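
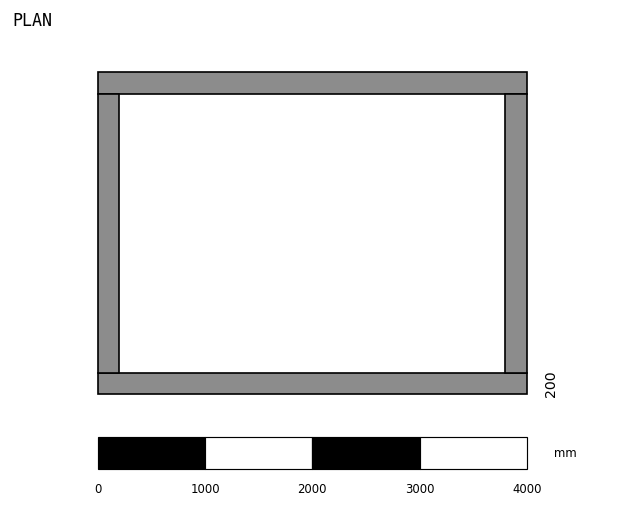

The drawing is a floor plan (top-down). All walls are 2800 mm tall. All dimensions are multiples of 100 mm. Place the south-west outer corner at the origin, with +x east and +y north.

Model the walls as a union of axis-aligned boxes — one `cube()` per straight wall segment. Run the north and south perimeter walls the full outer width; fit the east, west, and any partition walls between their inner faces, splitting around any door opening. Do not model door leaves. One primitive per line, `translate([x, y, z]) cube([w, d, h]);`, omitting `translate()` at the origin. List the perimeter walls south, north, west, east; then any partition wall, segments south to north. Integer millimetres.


cube([4000, 200, 2800]);
translate([0, 2800, 0]) cube([4000, 200, 2800]);
translate([0, 200, 0]) cube([200, 2600, 2800]);
translate([3800, 200, 0]) cube([200, 2600, 2800]);


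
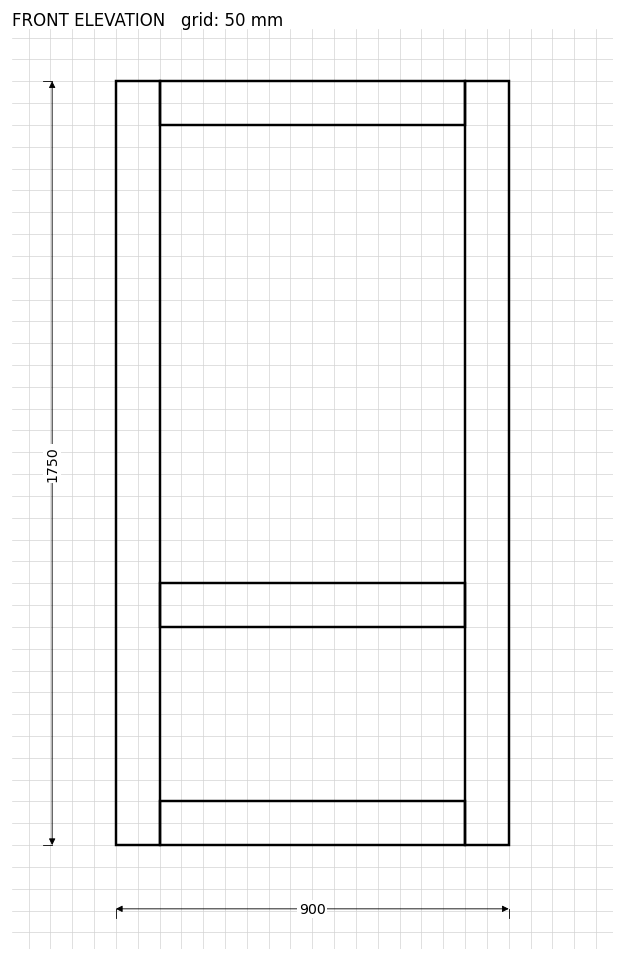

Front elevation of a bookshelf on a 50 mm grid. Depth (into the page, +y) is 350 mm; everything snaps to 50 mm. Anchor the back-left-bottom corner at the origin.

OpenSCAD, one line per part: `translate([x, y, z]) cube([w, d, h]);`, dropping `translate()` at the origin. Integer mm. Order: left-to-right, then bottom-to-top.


cube([100, 350, 1750]);
translate([100, 0, 0]) cube([700, 350, 100]);
translate([100, 0, 500]) cube([700, 350, 100]);
translate([100, 0, 1650]) cube([700, 350, 100]);
translate([800, 0, 0]) cube([100, 350, 1750]);


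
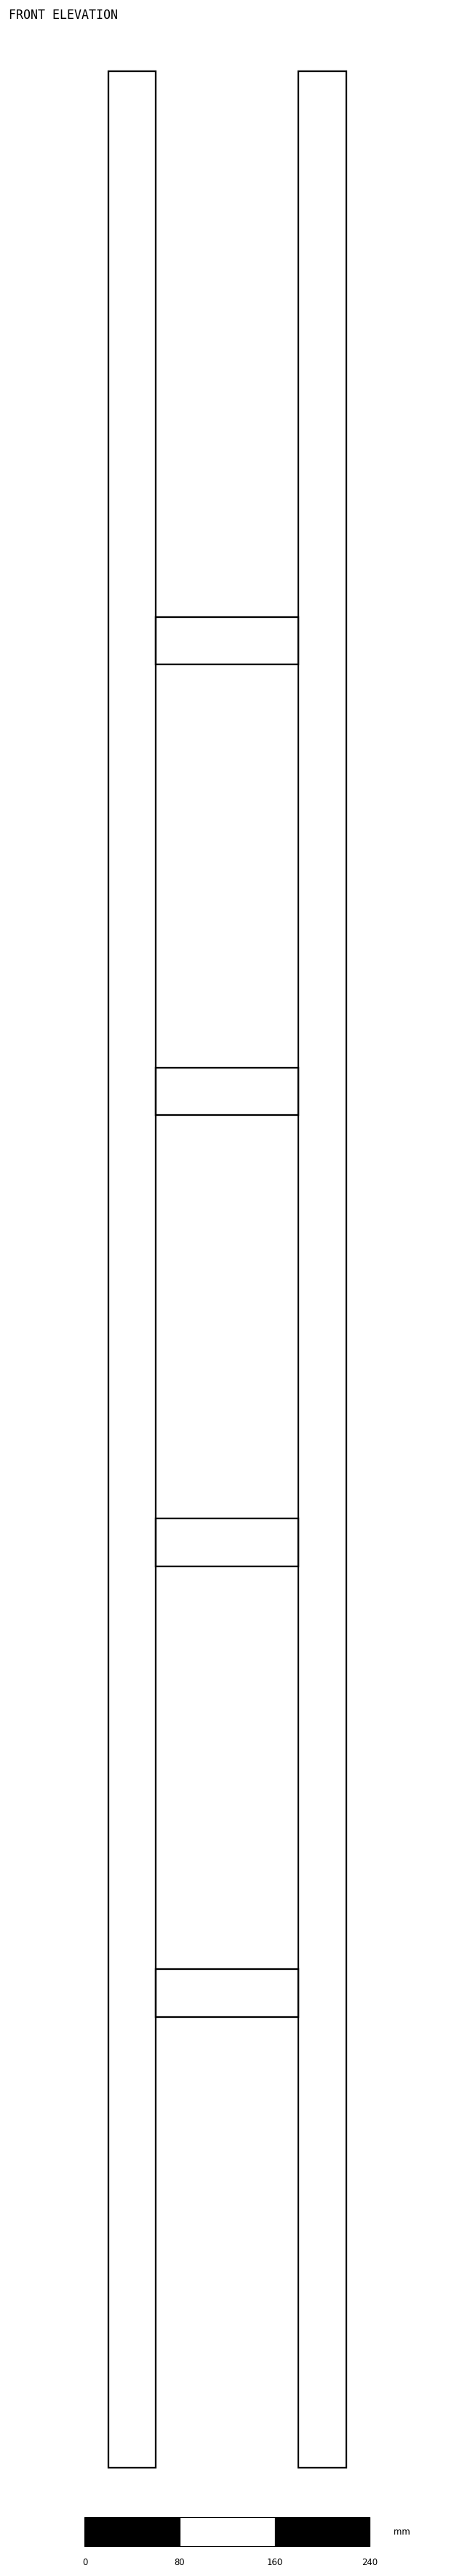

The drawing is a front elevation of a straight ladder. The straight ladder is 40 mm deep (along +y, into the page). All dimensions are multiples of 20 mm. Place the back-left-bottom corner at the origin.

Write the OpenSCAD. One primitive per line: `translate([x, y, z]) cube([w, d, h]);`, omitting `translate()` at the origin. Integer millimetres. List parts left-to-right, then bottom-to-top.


cube([40, 40, 2020]);
translate([40, 0, 380]) cube([120, 40, 40]);
translate([40, 0, 760]) cube([120, 40, 40]);
translate([40, 0, 1140]) cube([120, 40, 40]);
translate([40, 0, 1520]) cube([120, 40, 40]);
translate([160, 0, 0]) cube([40, 40, 2020]);


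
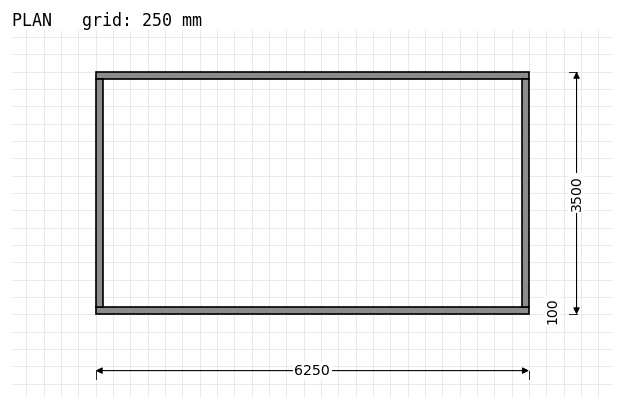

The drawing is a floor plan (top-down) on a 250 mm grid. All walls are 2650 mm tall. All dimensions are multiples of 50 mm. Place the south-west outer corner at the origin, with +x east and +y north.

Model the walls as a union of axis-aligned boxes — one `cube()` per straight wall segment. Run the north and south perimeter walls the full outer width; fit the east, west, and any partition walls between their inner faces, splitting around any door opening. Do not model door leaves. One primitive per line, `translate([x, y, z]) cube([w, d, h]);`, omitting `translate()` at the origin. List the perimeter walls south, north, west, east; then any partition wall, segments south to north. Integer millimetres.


cube([6250, 100, 2650]);
translate([0, 3400, 0]) cube([6250, 100, 2650]);
translate([0, 100, 0]) cube([100, 3300, 2650]);
translate([6150, 100, 0]) cube([100, 3300, 2650]);


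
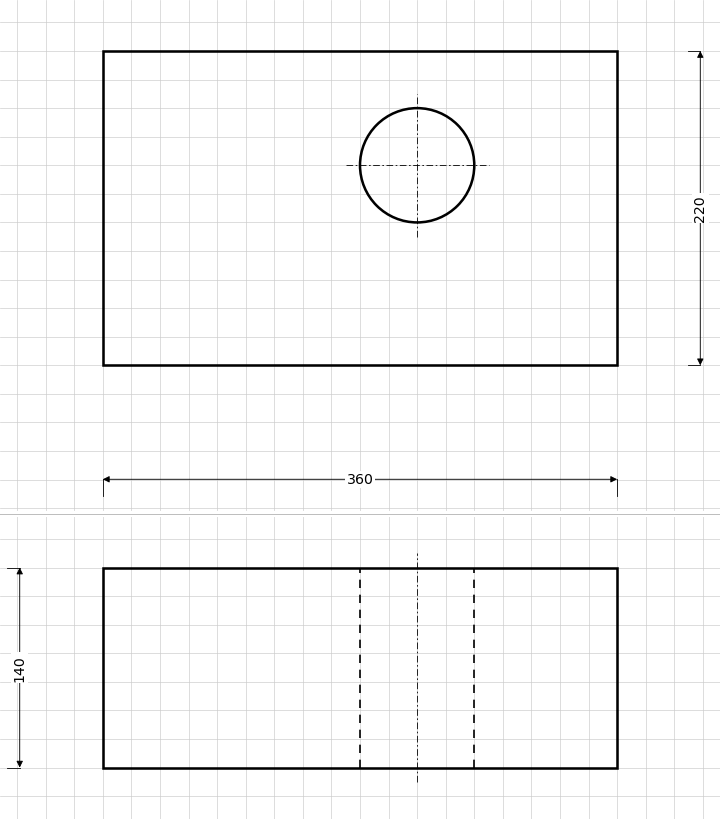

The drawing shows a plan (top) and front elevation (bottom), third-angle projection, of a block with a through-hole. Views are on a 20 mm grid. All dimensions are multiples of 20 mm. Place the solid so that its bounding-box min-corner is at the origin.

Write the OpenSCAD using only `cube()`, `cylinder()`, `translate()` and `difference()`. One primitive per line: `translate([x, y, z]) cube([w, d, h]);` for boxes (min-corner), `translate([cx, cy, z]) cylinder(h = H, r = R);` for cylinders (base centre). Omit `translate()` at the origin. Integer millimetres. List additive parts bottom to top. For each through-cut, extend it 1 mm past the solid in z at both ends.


difference() {
  cube([360, 220, 140]);
  translate([220, 140, -1]) cylinder(h = 142, r = 40);
}


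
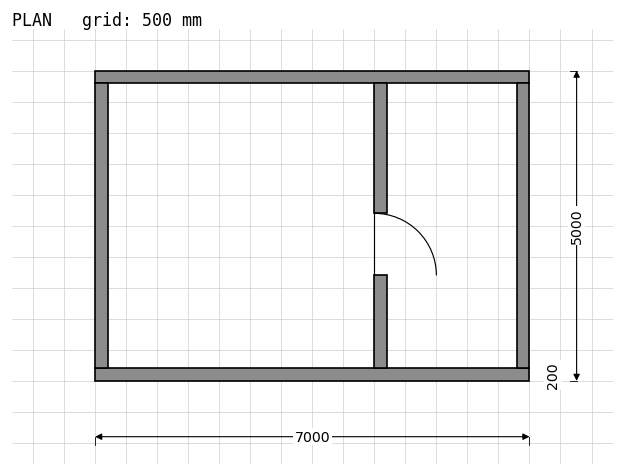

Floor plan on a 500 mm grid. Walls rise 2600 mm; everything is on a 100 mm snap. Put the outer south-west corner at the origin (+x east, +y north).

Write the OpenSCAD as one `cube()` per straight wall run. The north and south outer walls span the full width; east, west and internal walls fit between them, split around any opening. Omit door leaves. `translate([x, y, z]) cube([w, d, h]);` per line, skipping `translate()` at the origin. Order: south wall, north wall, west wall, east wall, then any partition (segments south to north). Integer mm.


cube([7000, 200, 2600]);
translate([0, 4800, 0]) cube([7000, 200, 2600]);
translate([0, 200, 0]) cube([200, 4600, 2600]);
translate([6800, 200, 0]) cube([200, 4600, 2600]);
translate([4500, 200, 0]) cube([200, 1500, 2600]);
translate([4500, 2700, 0]) cube([200, 2100, 2600]);


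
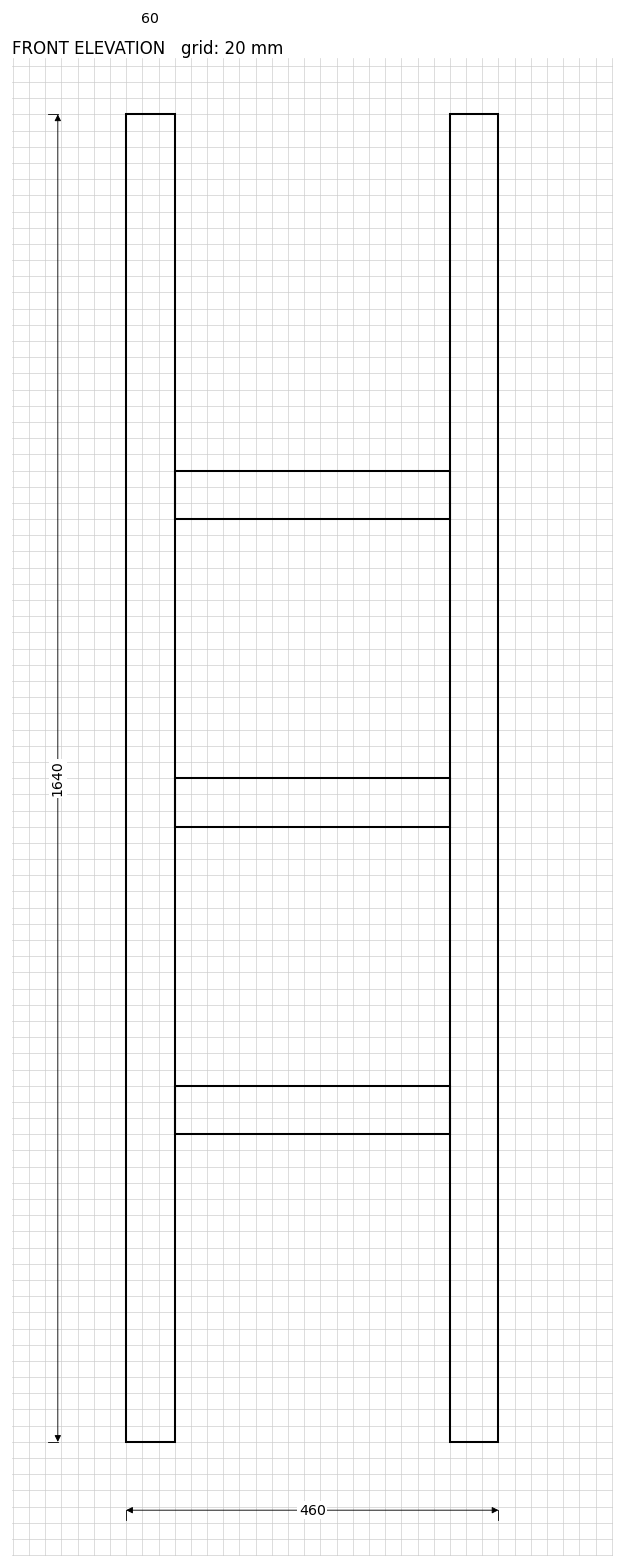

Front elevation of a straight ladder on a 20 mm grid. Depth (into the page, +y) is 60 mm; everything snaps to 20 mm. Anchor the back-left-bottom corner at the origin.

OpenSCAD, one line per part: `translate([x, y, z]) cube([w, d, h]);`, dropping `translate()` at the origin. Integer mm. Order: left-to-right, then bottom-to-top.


cube([60, 60, 1640]);
translate([60, 0, 380]) cube([340, 60, 60]);
translate([60, 0, 760]) cube([340, 60, 60]);
translate([60, 0, 1140]) cube([340, 60, 60]);
translate([400, 0, 0]) cube([60, 60, 1640]);


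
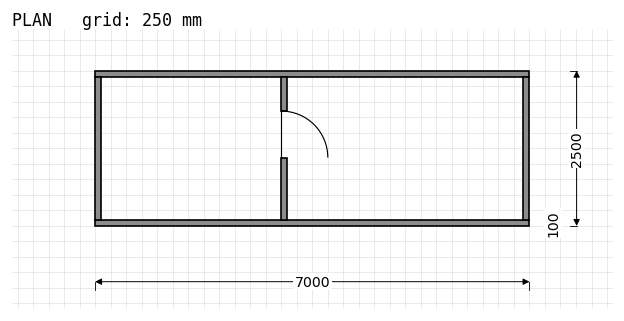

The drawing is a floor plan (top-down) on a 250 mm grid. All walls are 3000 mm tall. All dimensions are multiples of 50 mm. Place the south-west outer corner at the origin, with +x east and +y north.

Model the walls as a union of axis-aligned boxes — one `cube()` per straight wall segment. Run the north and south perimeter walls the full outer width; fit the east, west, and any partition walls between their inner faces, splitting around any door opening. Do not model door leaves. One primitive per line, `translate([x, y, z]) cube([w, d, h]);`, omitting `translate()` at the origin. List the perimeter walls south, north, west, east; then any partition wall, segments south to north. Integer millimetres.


cube([7000, 100, 3000]);
translate([0, 2400, 0]) cube([7000, 100, 3000]);
translate([0, 100, 0]) cube([100, 2300, 3000]);
translate([6900, 100, 0]) cube([100, 2300, 3000]);
translate([3000, 100, 0]) cube([100, 1000, 3000]);
translate([3000, 1850, 0]) cube([100, 550, 3000]);


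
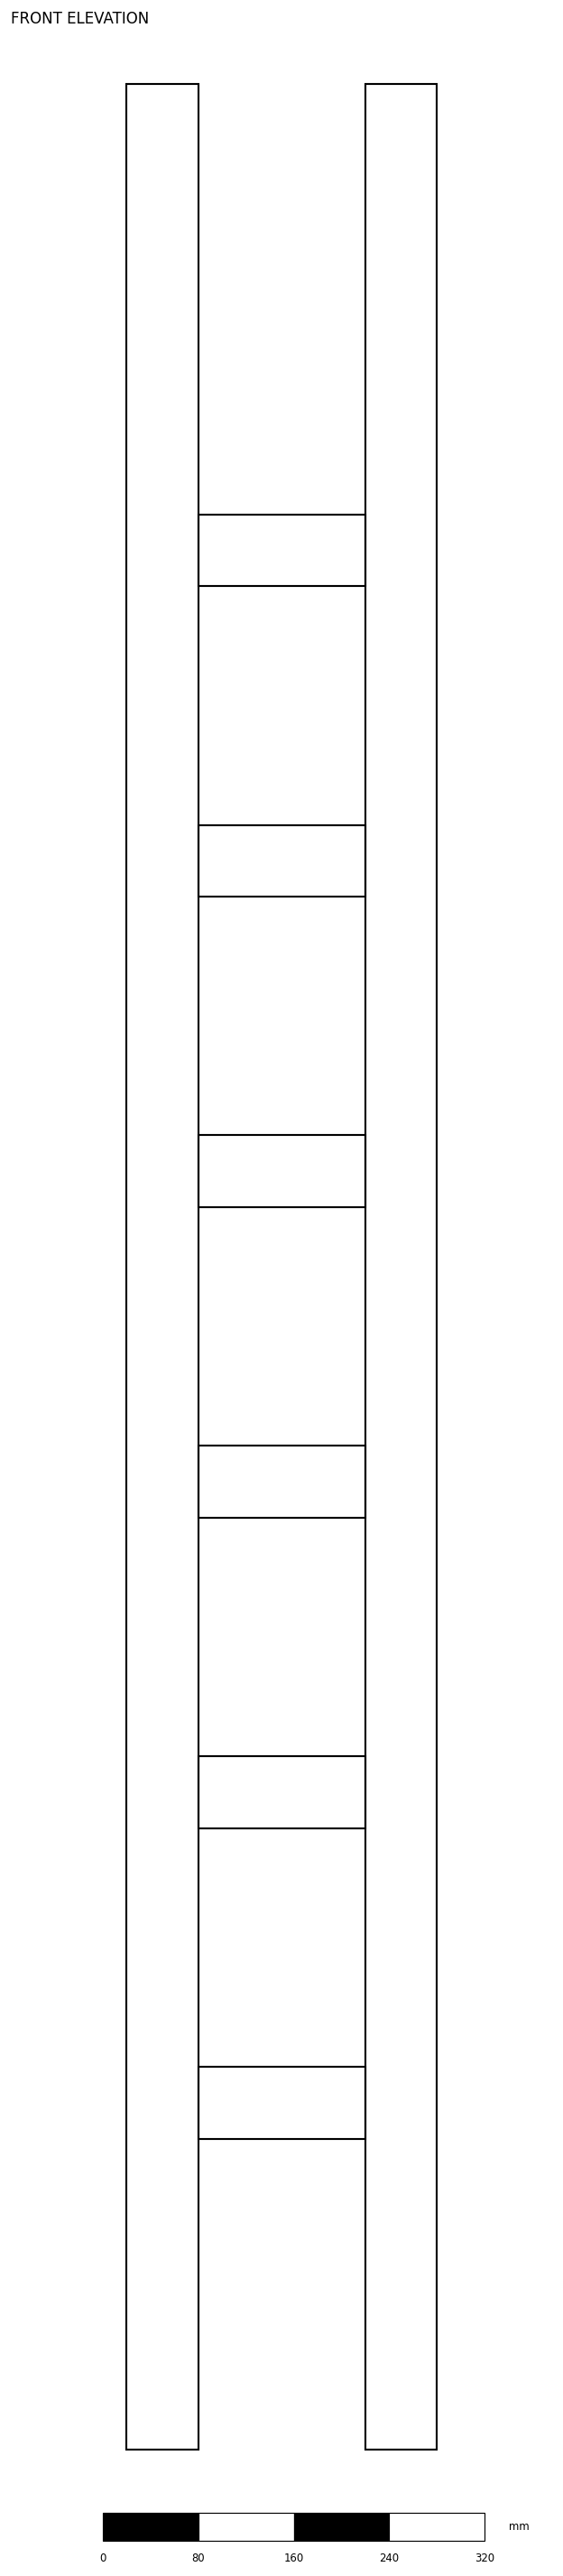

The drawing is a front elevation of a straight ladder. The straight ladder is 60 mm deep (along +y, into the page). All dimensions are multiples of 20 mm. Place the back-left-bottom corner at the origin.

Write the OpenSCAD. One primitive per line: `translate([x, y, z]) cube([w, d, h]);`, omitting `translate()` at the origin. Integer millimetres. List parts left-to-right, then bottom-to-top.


cube([60, 60, 1980]);
translate([60, 0, 260]) cube([140, 60, 60]);
translate([60, 0, 520]) cube([140, 60, 60]);
translate([60, 0, 780]) cube([140, 60, 60]);
translate([60, 0, 1040]) cube([140, 60, 60]);
translate([60, 0, 1300]) cube([140, 60, 60]);
translate([60, 0, 1560]) cube([140, 60, 60]);
translate([200, 0, 0]) cube([60, 60, 1980]);


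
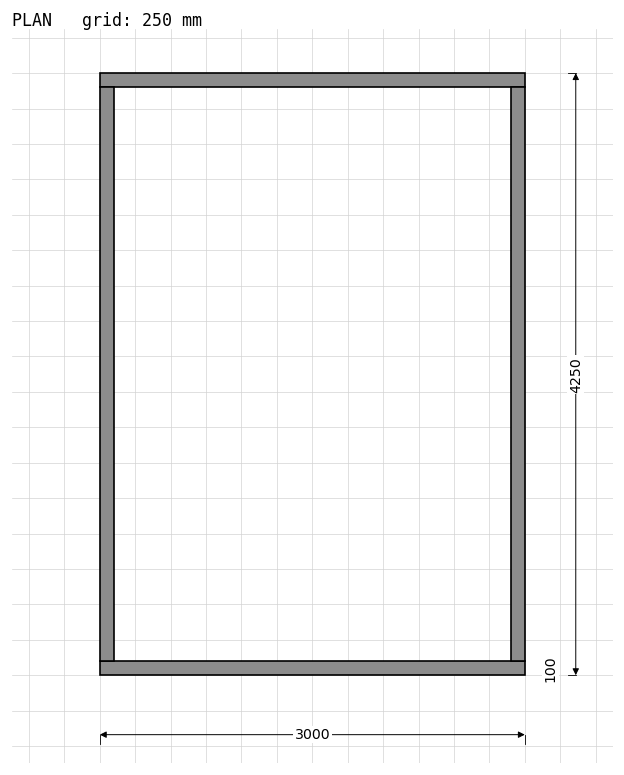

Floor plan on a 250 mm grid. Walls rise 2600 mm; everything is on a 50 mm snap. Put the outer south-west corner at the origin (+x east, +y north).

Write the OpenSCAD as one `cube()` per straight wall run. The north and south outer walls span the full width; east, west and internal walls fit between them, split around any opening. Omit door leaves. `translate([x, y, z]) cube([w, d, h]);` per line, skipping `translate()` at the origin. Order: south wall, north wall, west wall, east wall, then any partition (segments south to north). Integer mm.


cube([3000, 100, 2600]);
translate([0, 4150, 0]) cube([3000, 100, 2600]);
translate([0, 100, 0]) cube([100, 4050, 2600]);
translate([2900, 100, 0]) cube([100, 4050, 2600]);


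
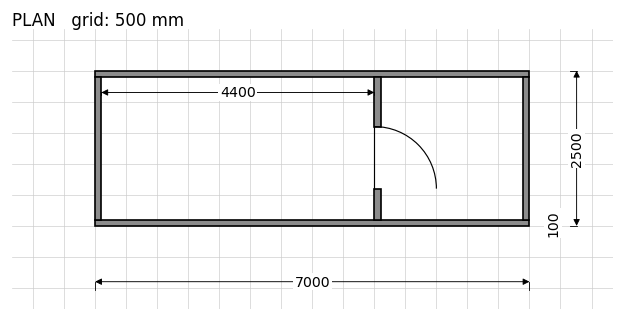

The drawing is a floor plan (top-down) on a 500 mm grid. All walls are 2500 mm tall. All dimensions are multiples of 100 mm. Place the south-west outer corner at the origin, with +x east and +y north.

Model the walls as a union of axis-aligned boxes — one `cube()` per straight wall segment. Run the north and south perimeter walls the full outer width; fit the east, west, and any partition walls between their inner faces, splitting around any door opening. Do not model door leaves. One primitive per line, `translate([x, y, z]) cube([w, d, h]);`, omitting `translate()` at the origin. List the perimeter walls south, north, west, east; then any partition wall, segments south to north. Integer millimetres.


cube([7000, 100, 2500]);
translate([0, 2400, 0]) cube([7000, 100, 2500]);
translate([0, 100, 0]) cube([100, 2300, 2500]);
translate([6900, 100, 0]) cube([100, 2300, 2500]);
translate([4500, 100, 0]) cube([100, 500, 2500]);
translate([4500, 1600, 0]) cube([100, 800, 2500]);


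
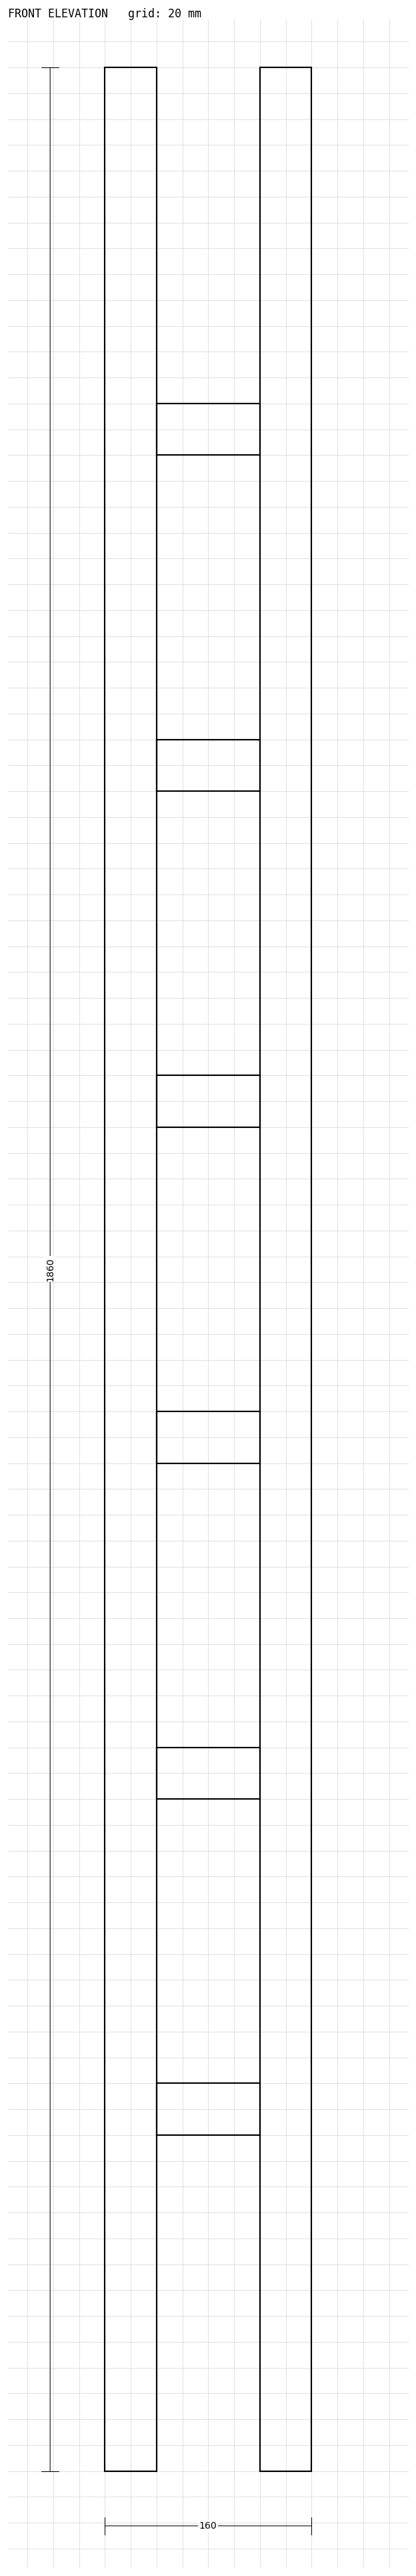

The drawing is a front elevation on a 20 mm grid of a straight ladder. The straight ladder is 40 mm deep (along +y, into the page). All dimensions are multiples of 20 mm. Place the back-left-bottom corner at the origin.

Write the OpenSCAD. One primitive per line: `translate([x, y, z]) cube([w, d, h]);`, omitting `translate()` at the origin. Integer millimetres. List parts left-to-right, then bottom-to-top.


cube([40, 40, 1860]);
translate([40, 0, 260]) cube([80, 40, 40]);
translate([40, 0, 520]) cube([80, 40, 40]);
translate([40, 0, 780]) cube([80, 40, 40]);
translate([40, 0, 1040]) cube([80, 40, 40]);
translate([40, 0, 1300]) cube([80, 40, 40]);
translate([40, 0, 1560]) cube([80, 40, 40]);
translate([120, 0, 0]) cube([40, 40, 1860]);


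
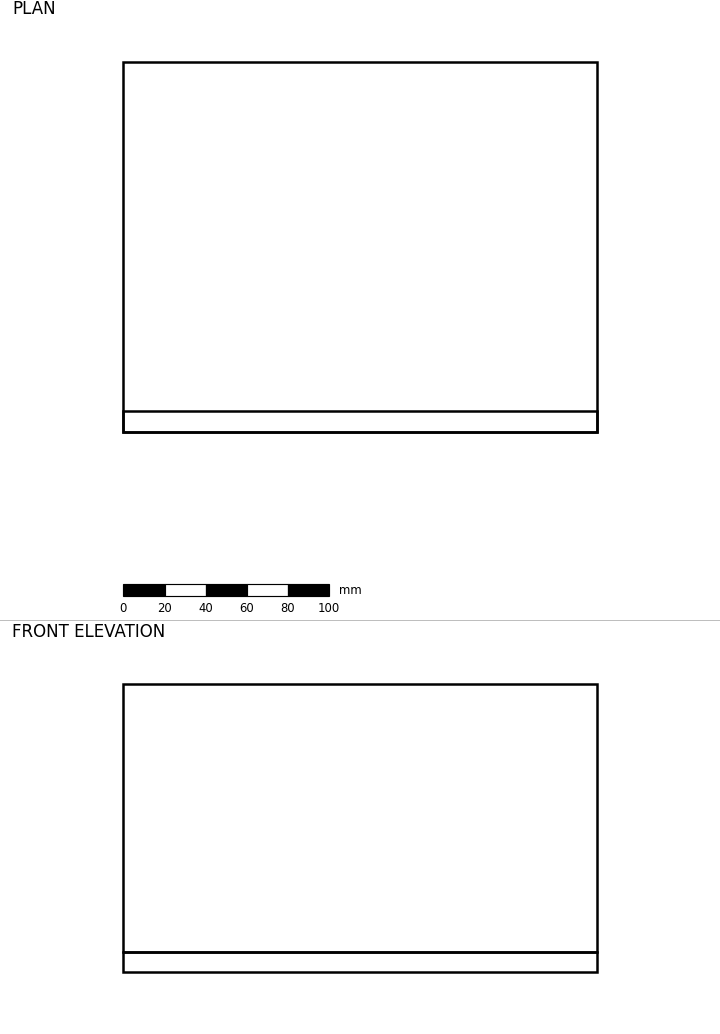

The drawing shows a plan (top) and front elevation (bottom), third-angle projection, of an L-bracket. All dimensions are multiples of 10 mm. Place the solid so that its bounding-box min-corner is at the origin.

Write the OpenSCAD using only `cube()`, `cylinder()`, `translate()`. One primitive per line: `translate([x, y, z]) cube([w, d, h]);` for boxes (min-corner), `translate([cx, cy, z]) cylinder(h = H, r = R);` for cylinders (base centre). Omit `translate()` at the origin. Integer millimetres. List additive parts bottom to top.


cube([230, 180, 10]);
translate([0, 0, 10]) cube([230, 10, 130]);


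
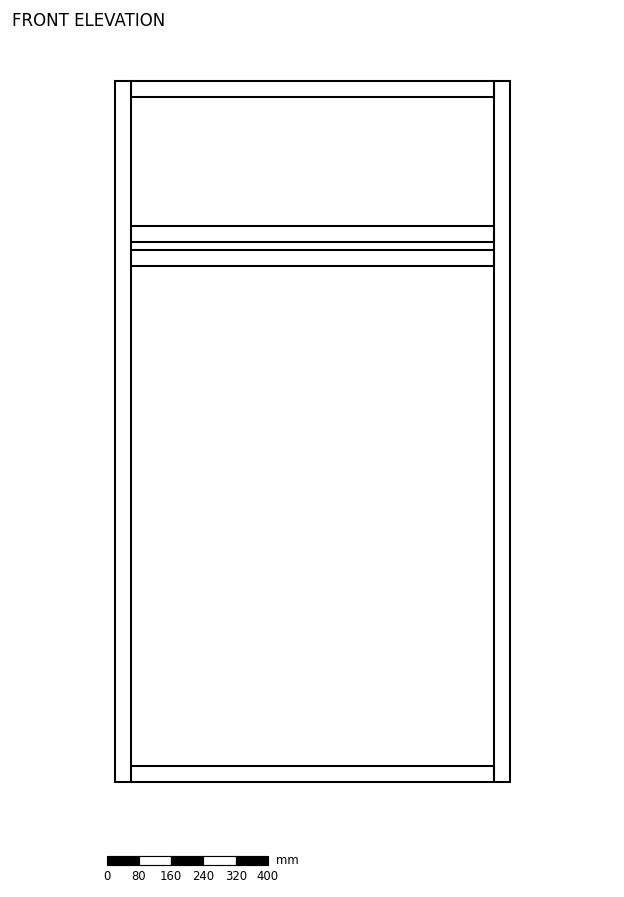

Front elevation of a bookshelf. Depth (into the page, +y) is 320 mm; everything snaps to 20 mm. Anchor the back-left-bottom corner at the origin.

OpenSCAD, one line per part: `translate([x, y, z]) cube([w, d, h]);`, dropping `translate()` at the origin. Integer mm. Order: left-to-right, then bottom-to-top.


cube([40, 320, 1740]);
translate([40, 0, 0]) cube([900, 320, 40]);
translate([40, 0, 1280]) cube([900, 320, 40]);
translate([40, 0, 1340]) cube([900, 320, 40]);
translate([40, 0, 1700]) cube([900, 320, 40]);
translate([940, 0, 0]) cube([40, 320, 1740]);


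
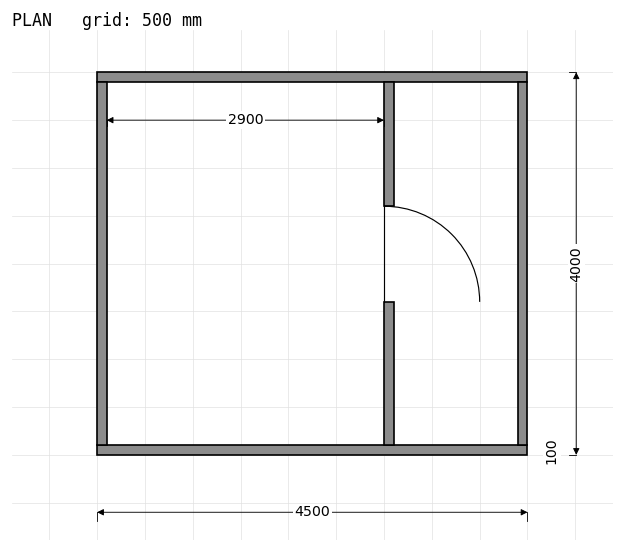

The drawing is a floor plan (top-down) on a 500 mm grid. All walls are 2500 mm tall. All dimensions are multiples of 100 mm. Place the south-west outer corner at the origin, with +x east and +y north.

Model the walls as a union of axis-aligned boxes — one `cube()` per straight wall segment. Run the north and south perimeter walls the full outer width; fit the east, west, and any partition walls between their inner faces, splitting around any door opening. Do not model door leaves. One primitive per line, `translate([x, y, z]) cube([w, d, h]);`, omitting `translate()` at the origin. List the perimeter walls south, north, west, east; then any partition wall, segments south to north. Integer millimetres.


cube([4500, 100, 2500]);
translate([0, 3900, 0]) cube([4500, 100, 2500]);
translate([0, 100, 0]) cube([100, 3800, 2500]);
translate([4400, 100, 0]) cube([100, 3800, 2500]);
translate([3000, 100, 0]) cube([100, 1500, 2500]);
translate([3000, 2600, 0]) cube([100, 1300, 2500]);


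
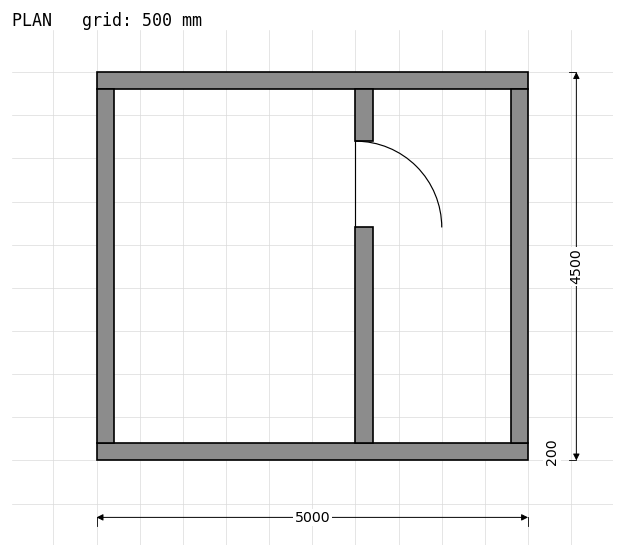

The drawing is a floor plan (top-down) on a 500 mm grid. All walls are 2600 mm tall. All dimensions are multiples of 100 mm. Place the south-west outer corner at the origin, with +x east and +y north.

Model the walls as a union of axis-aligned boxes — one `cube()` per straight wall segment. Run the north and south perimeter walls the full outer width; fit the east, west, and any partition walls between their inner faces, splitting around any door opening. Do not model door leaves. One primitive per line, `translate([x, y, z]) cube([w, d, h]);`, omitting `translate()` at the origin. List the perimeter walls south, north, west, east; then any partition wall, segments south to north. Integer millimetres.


cube([5000, 200, 2600]);
translate([0, 4300, 0]) cube([5000, 200, 2600]);
translate([0, 200, 0]) cube([200, 4100, 2600]);
translate([4800, 200, 0]) cube([200, 4100, 2600]);
translate([3000, 200, 0]) cube([200, 2500, 2600]);
translate([3000, 3700, 0]) cube([200, 600, 2600]);


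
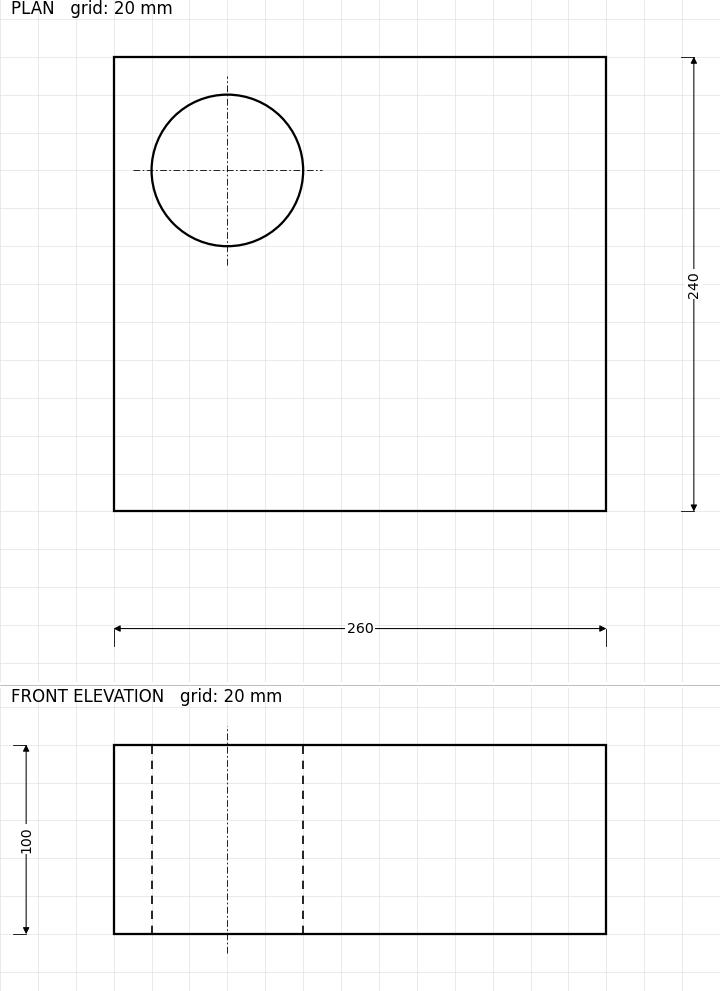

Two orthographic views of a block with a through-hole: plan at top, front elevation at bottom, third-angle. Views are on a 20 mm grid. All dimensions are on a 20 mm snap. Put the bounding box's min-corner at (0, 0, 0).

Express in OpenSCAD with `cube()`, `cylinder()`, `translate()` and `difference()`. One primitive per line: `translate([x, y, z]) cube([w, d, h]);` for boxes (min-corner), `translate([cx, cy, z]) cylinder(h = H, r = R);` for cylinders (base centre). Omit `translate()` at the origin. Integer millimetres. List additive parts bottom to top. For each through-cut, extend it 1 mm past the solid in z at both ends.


difference() {
  cube([260, 240, 100]);
  translate([60, 180, -1]) cylinder(h = 102, r = 40);
}


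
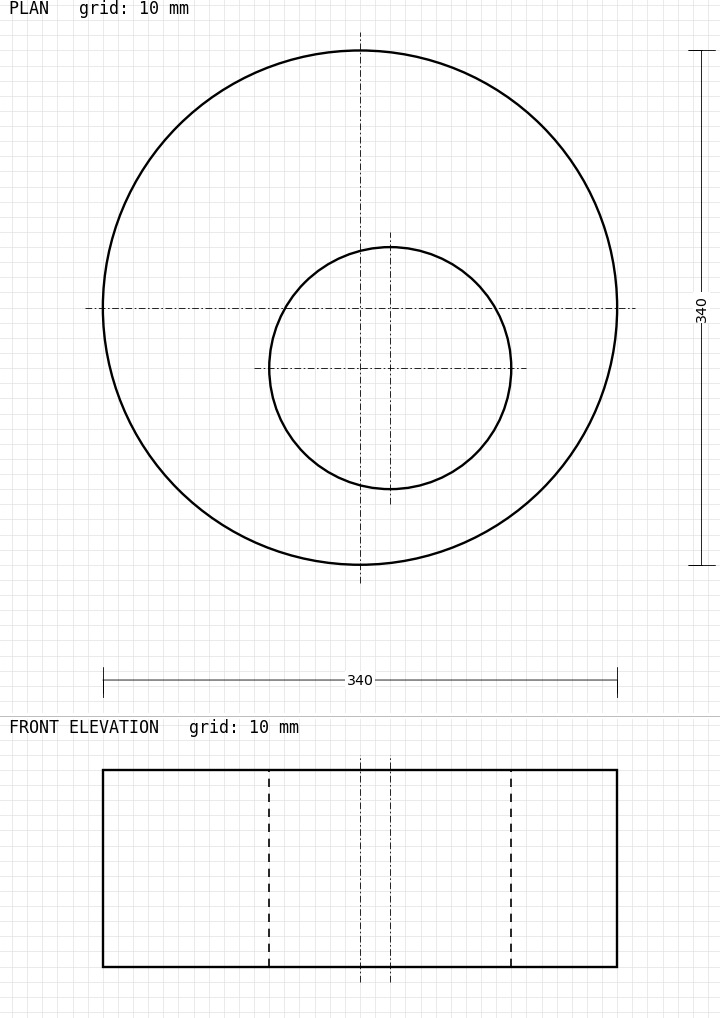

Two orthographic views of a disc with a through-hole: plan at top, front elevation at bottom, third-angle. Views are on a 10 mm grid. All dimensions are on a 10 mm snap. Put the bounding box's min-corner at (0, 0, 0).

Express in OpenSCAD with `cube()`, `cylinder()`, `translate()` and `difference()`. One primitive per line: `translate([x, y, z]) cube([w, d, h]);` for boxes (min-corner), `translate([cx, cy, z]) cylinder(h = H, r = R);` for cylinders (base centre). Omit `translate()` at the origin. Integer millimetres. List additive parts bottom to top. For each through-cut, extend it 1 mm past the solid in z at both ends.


difference() {
  translate([170, 170, 0]) cylinder(h = 130, r = 170);
  translate([190, 130, -1]) cylinder(h = 132, r = 80);
}


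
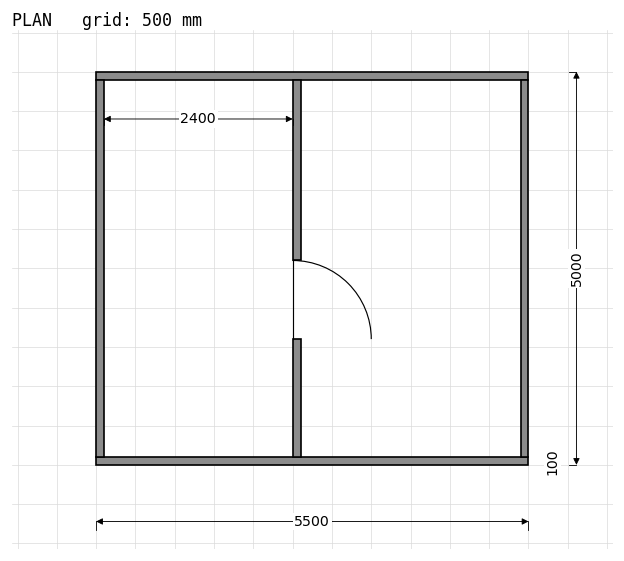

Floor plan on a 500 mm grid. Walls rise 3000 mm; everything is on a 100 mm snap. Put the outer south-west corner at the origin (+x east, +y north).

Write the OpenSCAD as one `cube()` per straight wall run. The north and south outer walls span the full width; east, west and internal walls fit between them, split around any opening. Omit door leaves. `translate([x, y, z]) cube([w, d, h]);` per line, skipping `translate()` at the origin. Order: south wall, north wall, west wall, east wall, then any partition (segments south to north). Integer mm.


cube([5500, 100, 3000]);
translate([0, 4900, 0]) cube([5500, 100, 3000]);
translate([0, 100, 0]) cube([100, 4800, 3000]);
translate([5400, 100, 0]) cube([100, 4800, 3000]);
translate([2500, 100, 0]) cube([100, 1500, 3000]);
translate([2500, 2600, 0]) cube([100, 2300, 3000]);


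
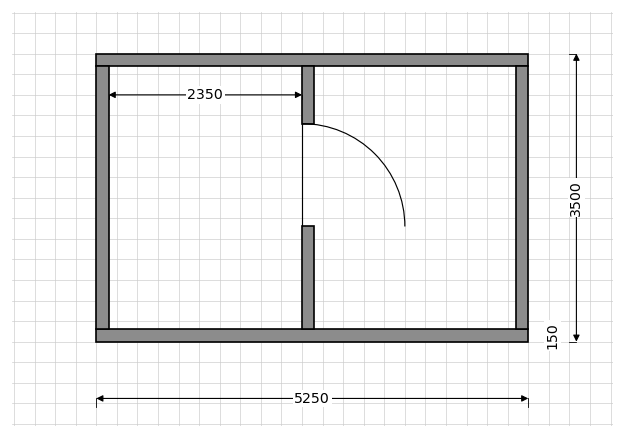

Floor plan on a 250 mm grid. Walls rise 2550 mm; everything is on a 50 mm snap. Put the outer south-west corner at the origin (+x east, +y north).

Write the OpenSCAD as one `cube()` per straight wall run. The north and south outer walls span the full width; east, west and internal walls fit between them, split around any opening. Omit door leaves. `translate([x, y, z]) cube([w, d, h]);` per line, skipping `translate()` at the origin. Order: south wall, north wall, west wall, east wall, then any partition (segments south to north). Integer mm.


cube([5250, 150, 2550]);
translate([0, 3350, 0]) cube([5250, 150, 2550]);
translate([0, 150, 0]) cube([150, 3200, 2550]);
translate([5100, 150, 0]) cube([150, 3200, 2550]);
translate([2500, 150, 0]) cube([150, 1250, 2550]);
translate([2500, 2650, 0]) cube([150, 700, 2550]);


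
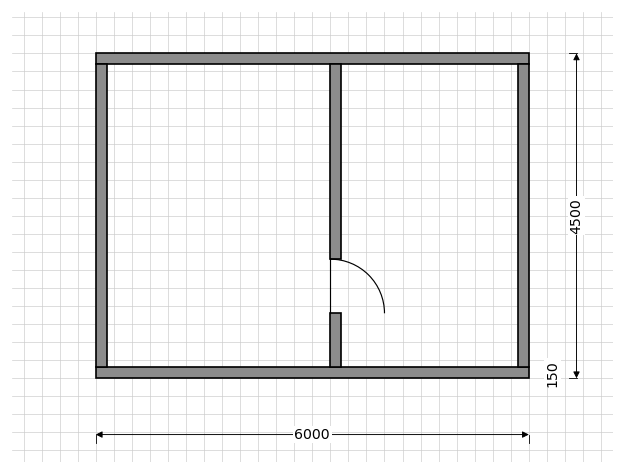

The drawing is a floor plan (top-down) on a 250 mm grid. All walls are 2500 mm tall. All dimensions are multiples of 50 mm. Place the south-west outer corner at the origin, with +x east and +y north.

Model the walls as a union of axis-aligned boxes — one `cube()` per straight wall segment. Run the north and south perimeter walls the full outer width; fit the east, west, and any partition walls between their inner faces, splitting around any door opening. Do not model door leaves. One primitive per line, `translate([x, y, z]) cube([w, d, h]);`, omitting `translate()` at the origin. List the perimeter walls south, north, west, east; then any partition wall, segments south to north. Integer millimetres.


cube([6000, 150, 2500]);
translate([0, 4350, 0]) cube([6000, 150, 2500]);
translate([0, 150, 0]) cube([150, 4200, 2500]);
translate([5850, 150, 0]) cube([150, 4200, 2500]);
translate([3250, 150, 0]) cube([150, 750, 2500]);
translate([3250, 1650, 0]) cube([150, 2700, 2500]);


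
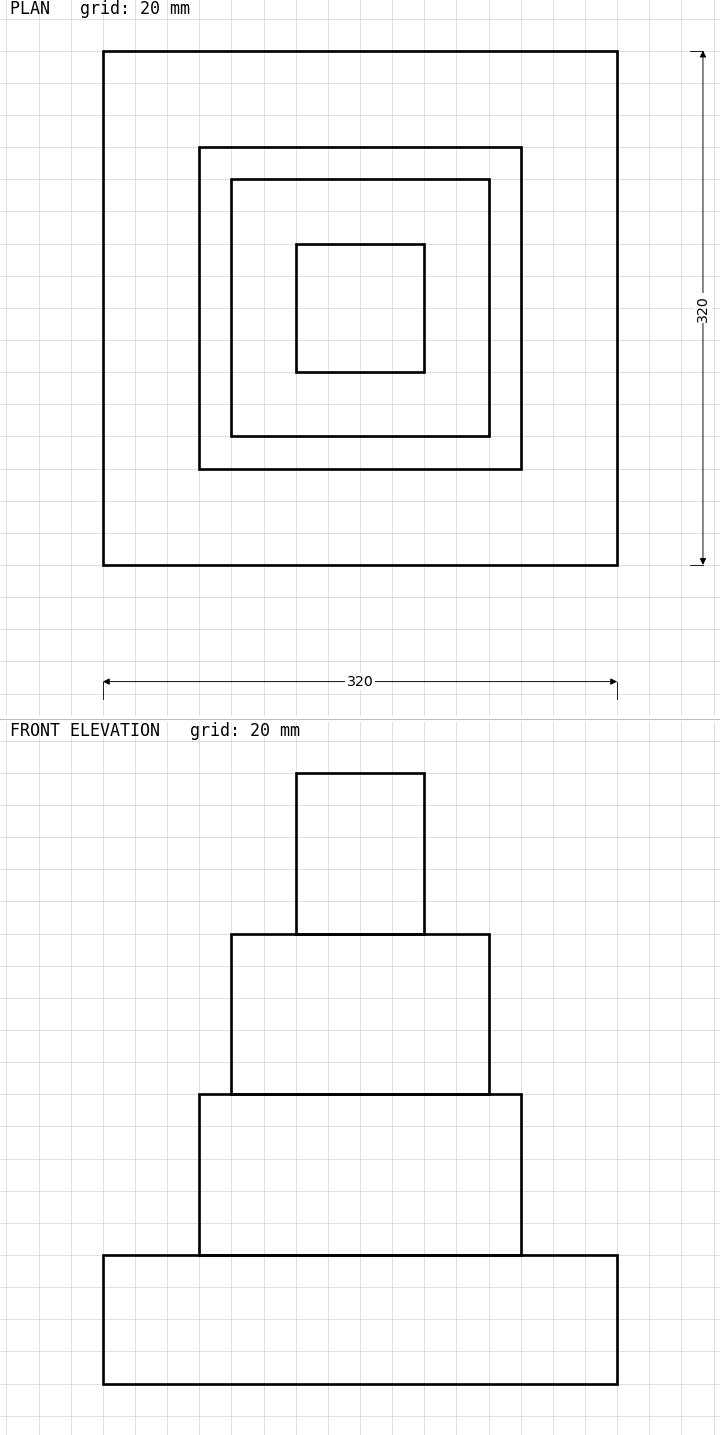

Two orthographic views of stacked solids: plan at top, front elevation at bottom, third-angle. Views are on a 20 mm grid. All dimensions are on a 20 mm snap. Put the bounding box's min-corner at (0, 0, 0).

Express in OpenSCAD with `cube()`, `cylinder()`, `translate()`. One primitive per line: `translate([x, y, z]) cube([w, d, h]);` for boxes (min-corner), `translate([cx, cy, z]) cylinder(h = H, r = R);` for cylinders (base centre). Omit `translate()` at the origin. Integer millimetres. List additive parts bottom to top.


cube([320, 320, 80]);
translate([60, 60, 80]) cube([200, 200, 100]);
translate([80, 80, 180]) cube([160, 160, 100]);
translate([120, 120, 280]) cube([80, 80, 100]);


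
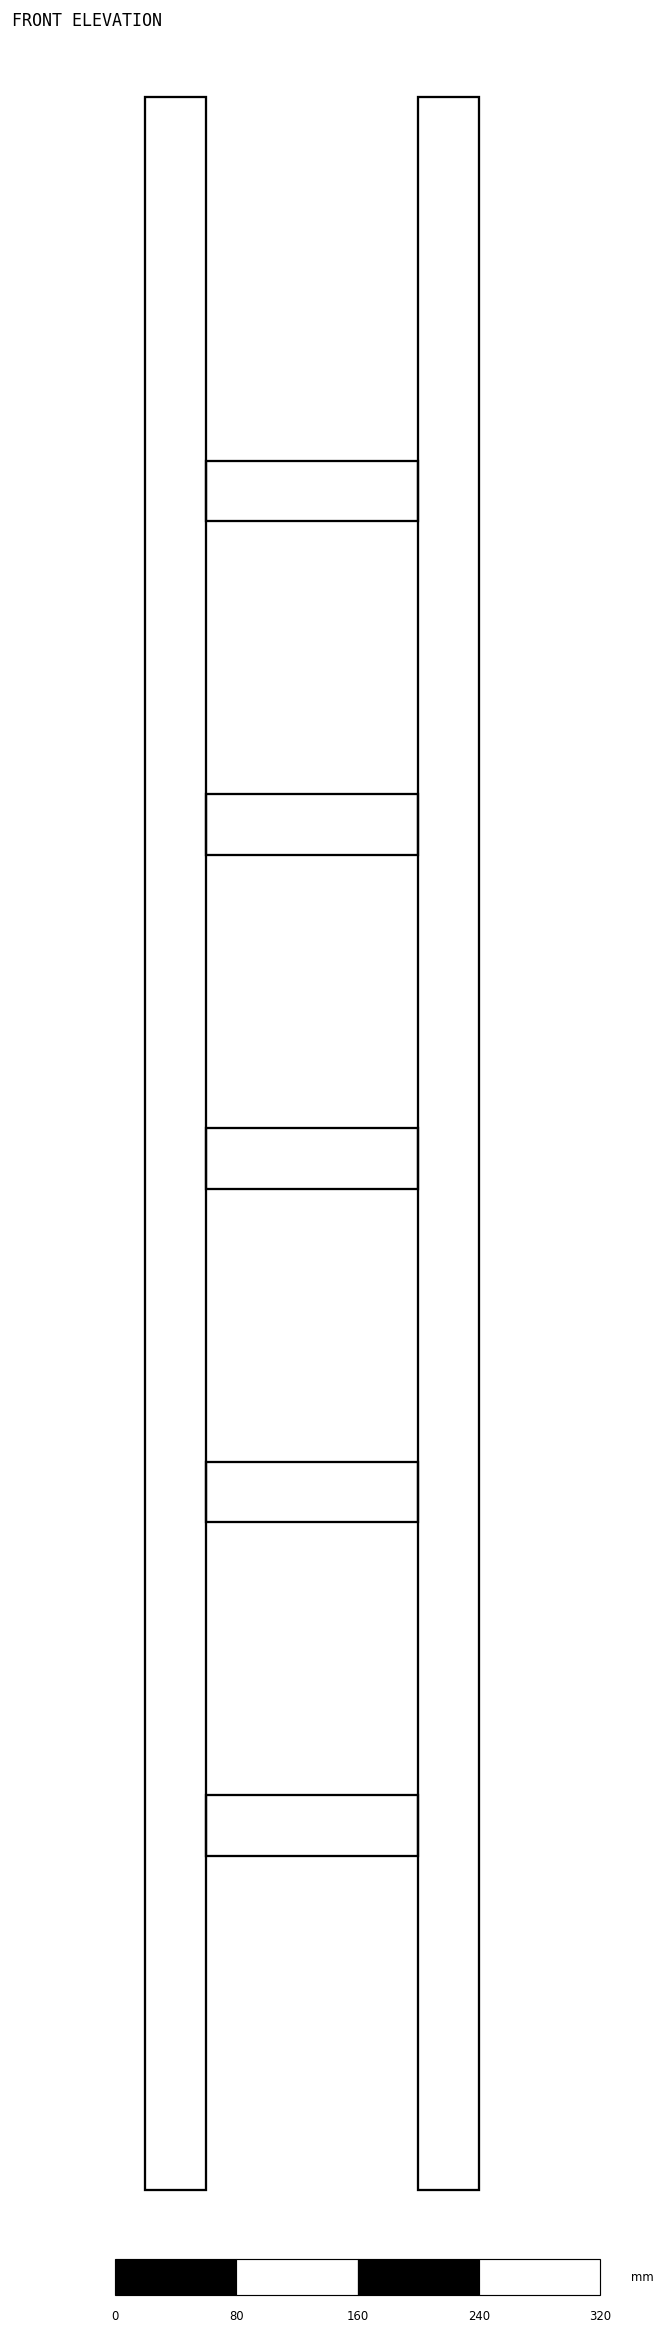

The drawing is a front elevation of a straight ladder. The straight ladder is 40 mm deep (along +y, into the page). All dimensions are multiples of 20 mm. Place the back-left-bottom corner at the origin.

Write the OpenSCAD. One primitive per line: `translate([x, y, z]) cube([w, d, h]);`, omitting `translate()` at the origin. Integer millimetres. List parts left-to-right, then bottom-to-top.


cube([40, 40, 1380]);
translate([40, 0, 220]) cube([140, 40, 40]);
translate([40, 0, 440]) cube([140, 40, 40]);
translate([40, 0, 660]) cube([140, 40, 40]);
translate([40, 0, 880]) cube([140, 40, 40]);
translate([40, 0, 1100]) cube([140, 40, 40]);
translate([180, 0, 0]) cube([40, 40, 1380]);


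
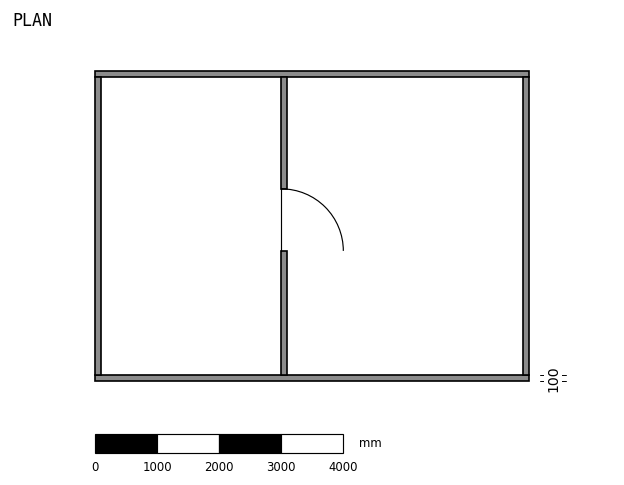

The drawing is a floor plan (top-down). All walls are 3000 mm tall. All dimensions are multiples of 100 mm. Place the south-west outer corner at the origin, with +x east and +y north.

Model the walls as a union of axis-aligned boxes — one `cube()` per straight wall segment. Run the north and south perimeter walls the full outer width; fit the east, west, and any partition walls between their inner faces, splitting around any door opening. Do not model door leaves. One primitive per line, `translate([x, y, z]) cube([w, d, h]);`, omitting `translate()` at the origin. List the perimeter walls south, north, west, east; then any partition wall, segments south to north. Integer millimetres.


cube([7000, 100, 3000]);
translate([0, 4900, 0]) cube([7000, 100, 3000]);
translate([0, 100, 0]) cube([100, 4800, 3000]);
translate([6900, 100, 0]) cube([100, 4800, 3000]);
translate([3000, 100, 0]) cube([100, 2000, 3000]);
translate([3000, 3100, 0]) cube([100, 1800, 3000]);


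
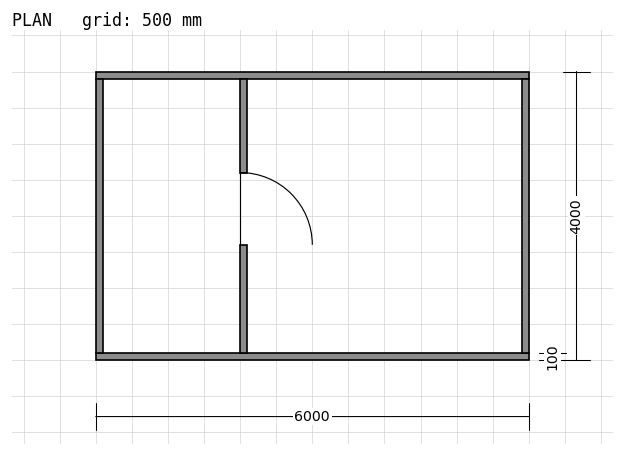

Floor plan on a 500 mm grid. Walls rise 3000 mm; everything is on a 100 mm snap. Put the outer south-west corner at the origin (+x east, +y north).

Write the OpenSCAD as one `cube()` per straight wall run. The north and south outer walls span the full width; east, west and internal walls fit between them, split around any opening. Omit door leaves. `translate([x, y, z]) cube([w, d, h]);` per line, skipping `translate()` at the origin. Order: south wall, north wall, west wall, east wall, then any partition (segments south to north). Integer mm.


cube([6000, 100, 3000]);
translate([0, 3900, 0]) cube([6000, 100, 3000]);
translate([0, 100, 0]) cube([100, 3800, 3000]);
translate([5900, 100, 0]) cube([100, 3800, 3000]);
translate([2000, 100, 0]) cube([100, 1500, 3000]);
translate([2000, 2600, 0]) cube([100, 1300, 3000]);


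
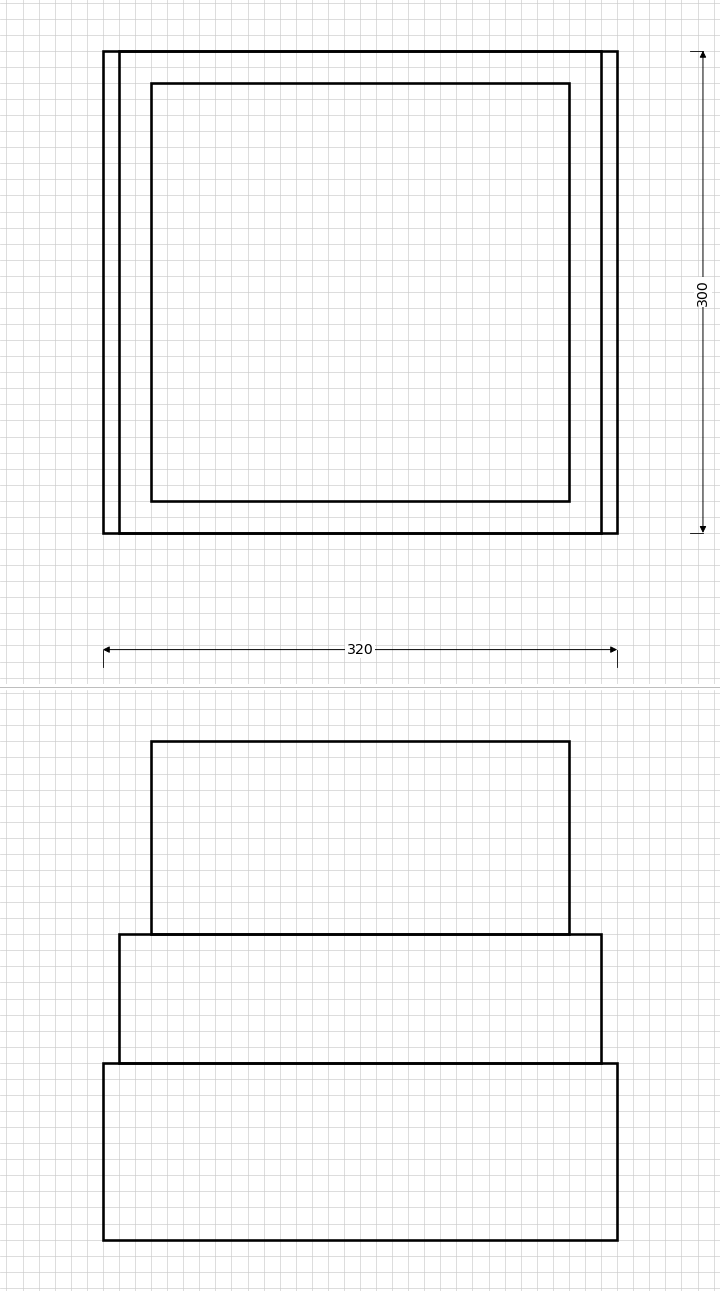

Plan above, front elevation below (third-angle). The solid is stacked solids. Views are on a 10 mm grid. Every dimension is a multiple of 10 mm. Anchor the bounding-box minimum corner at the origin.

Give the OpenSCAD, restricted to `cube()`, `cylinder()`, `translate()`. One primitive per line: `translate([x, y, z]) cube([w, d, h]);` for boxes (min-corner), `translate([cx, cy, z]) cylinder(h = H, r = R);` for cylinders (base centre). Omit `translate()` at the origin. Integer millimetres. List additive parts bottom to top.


cube([320, 300, 110]);
translate([10, 0, 110]) cube([300, 300, 80]);
translate([30, 20, 190]) cube([260, 260, 120]);


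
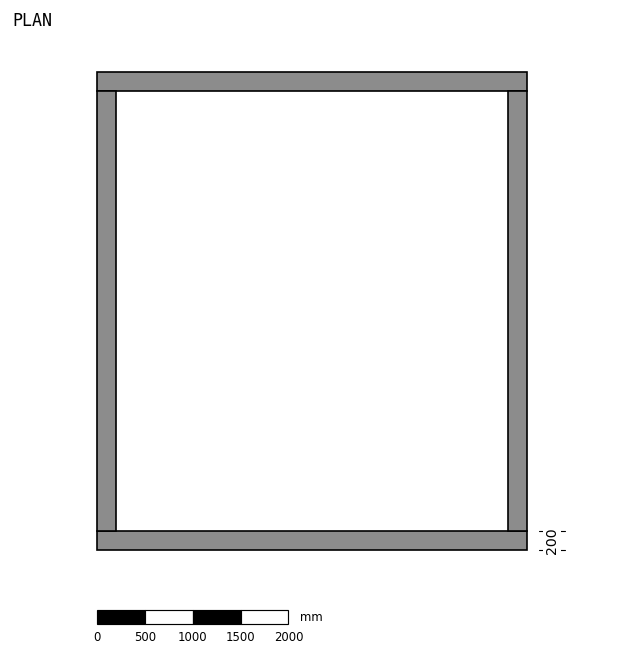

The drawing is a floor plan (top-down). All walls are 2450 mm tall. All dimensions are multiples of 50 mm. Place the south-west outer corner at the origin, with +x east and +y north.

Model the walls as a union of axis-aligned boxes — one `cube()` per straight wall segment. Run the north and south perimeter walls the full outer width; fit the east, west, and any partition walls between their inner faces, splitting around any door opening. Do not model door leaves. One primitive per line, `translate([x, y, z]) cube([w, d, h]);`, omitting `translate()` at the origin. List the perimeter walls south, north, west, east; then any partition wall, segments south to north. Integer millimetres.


cube([4500, 200, 2450]);
translate([0, 4800, 0]) cube([4500, 200, 2450]);
translate([0, 200, 0]) cube([200, 4600, 2450]);
translate([4300, 200, 0]) cube([200, 4600, 2450]);


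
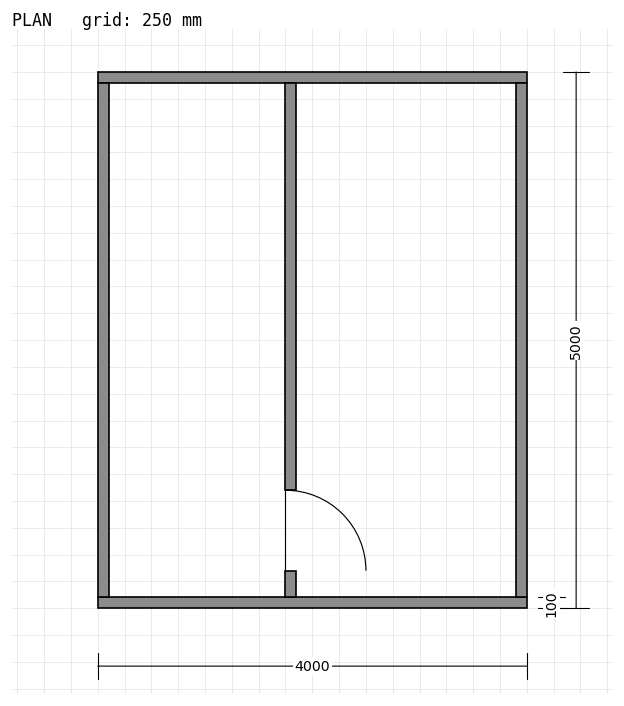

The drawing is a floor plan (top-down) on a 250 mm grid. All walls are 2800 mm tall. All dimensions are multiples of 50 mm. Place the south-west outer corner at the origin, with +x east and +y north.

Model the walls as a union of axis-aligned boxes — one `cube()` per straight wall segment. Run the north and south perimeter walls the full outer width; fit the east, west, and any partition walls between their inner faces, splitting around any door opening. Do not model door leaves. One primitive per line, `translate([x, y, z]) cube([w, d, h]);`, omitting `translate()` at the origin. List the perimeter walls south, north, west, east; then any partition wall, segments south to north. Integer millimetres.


cube([4000, 100, 2800]);
translate([0, 4900, 0]) cube([4000, 100, 2800]);
translate([0, 100, 0]) cube([100, 4800, 2800]);
translate([3900, 100, 0]) cube([100, 4800, 2800]);
translate([1750, 100, 0]) cube([100, 250, 2800]);
translate([1750, 1100, 0]) cube([100, 3800, 2800]);


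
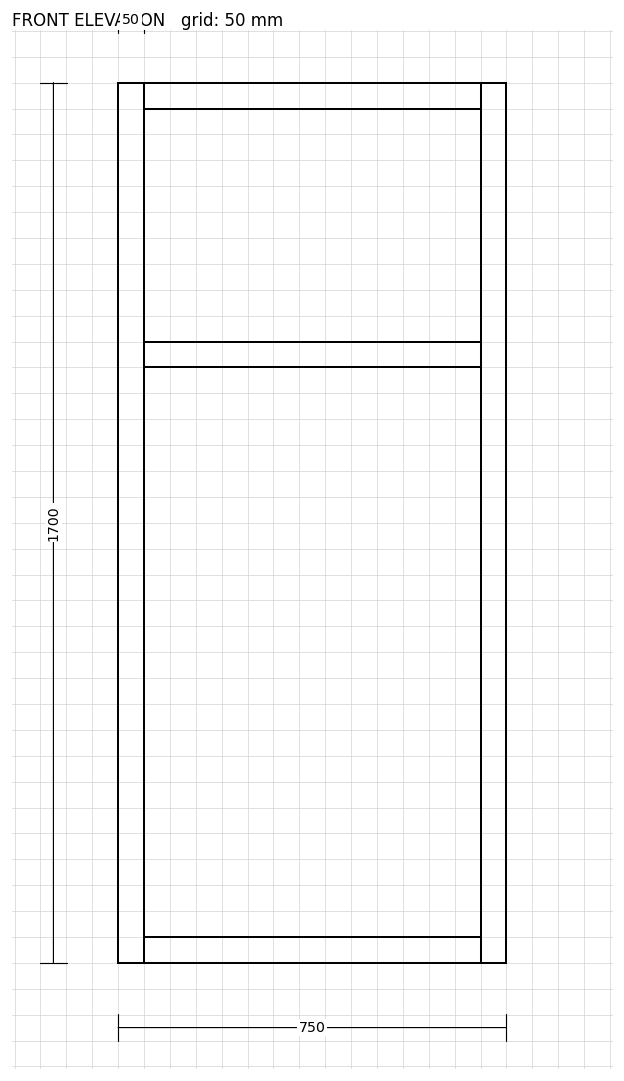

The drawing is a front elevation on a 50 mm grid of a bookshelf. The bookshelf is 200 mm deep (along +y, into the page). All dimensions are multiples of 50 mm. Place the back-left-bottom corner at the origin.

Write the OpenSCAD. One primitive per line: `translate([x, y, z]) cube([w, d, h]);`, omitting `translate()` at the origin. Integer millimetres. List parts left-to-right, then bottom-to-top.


cube([50, 200, 1700]);
translate([50, 0, 0]) cube([650, 200, 50]);
translate([50, 0, 1150]) cube([650, 200, 50]);
translate([50, 0, 1650]) cube([650, 200, 50]);
translate([700, 0, 0]) cube([50, 200, 1700]);


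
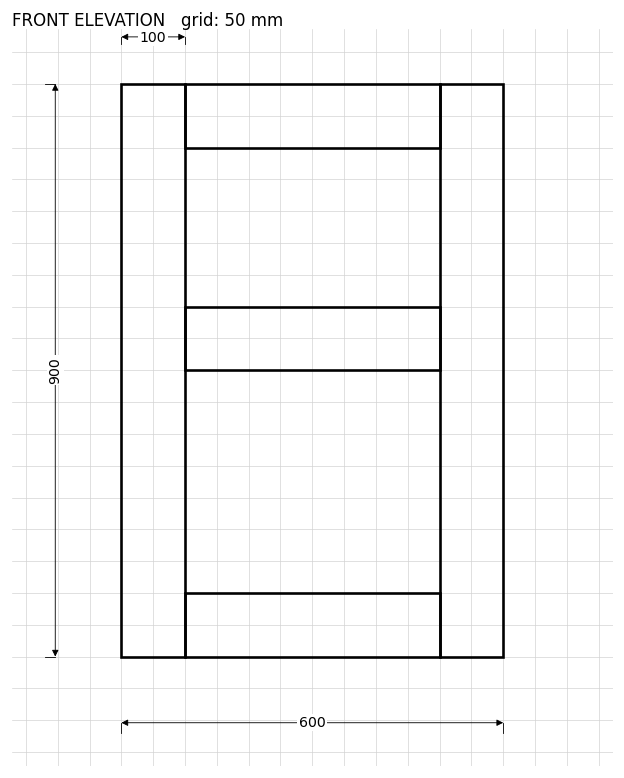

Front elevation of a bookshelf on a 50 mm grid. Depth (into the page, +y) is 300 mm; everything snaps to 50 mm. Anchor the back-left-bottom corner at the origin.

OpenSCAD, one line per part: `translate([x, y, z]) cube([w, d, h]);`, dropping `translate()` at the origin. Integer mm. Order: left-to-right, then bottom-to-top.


cube([100, 300, 900]);
translate([100, 0, 0]) cube([400, 300, 100]);
translate([100, 0, 450]) cube([400, 300, 100]);
translate([100, 0, 800]) cube([400, 300, 100]);
translate([500, 0, 0]) cube([100, 300, 900]);


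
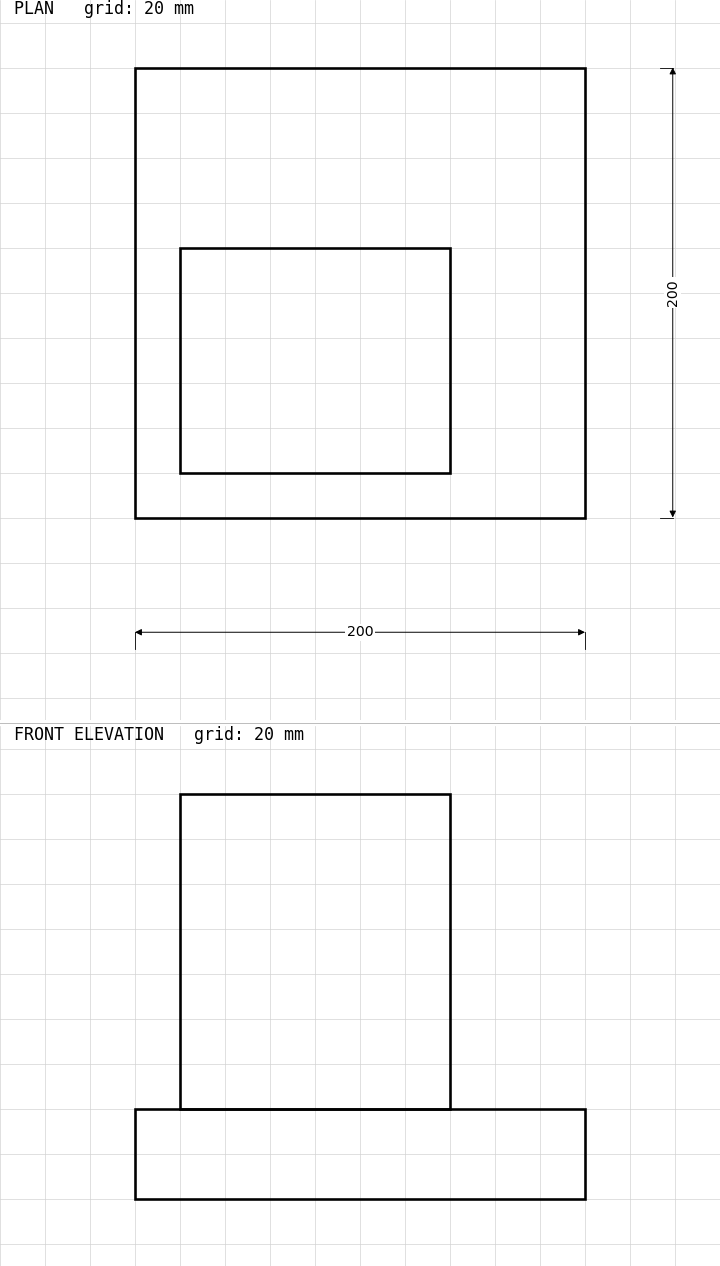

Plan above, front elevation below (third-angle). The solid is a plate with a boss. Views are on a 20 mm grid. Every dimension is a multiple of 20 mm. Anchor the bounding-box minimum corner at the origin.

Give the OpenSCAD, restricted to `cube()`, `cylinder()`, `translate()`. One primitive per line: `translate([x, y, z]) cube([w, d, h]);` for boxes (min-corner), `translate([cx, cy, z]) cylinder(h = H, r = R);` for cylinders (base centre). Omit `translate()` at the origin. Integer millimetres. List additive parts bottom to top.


cube([200, 200, 40]);
translate([20, 20, 40]) cube([120, 100, 140]);


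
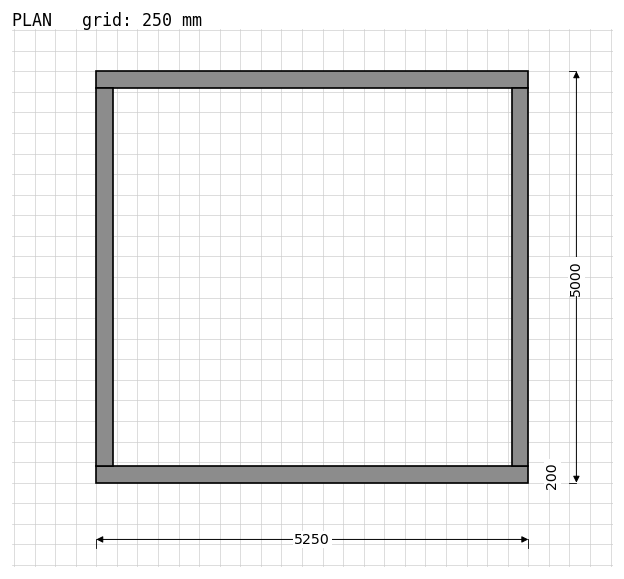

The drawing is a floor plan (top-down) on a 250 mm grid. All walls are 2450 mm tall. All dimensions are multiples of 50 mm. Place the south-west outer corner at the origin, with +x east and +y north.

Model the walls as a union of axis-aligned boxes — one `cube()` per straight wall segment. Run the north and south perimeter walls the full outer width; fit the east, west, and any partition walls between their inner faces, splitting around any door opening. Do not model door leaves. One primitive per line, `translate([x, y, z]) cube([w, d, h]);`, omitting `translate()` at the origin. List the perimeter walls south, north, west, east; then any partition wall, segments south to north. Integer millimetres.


cube([5250, 200, 2450]);
translate([0, 4800, 0]) cube([5250, 200, 2450]);
translate([0, 200, 0]) cube([200, 4600, 2450]);
translate([5050, 200, 0]) cube([200, 4600, 2450]);


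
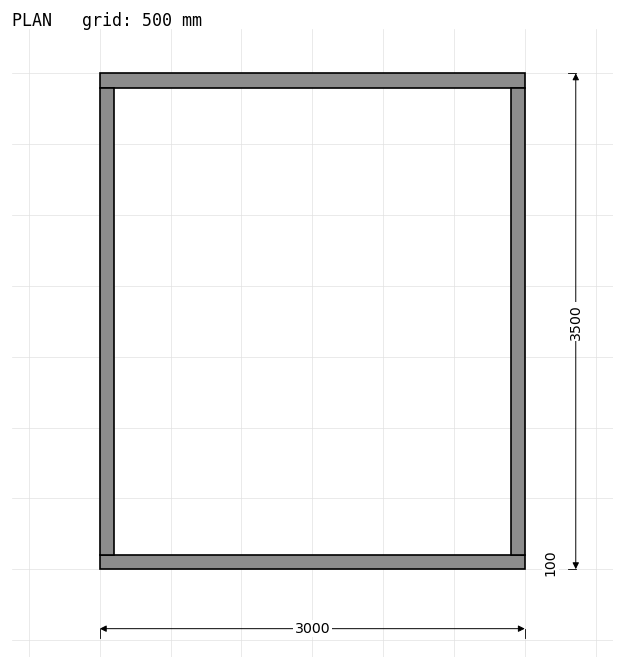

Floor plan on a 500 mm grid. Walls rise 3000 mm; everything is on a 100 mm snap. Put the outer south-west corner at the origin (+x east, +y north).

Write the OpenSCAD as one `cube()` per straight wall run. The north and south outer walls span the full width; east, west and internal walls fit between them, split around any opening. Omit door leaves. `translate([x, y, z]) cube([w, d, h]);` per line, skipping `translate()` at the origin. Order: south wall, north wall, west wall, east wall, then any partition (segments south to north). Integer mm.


cube([3000, 100, 3000]);
translate([0, 3400, 0]) cube([3000, 100, 3000]);
translate([0, 100, 0]) cube([100, 3300, 3000]);
translate([2900, 100, 0]) cube([100, 3300, 3000]);


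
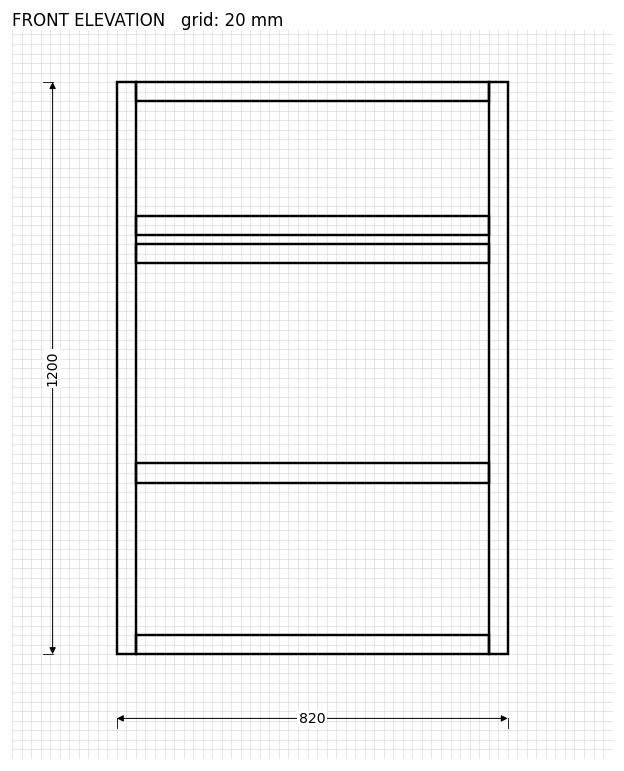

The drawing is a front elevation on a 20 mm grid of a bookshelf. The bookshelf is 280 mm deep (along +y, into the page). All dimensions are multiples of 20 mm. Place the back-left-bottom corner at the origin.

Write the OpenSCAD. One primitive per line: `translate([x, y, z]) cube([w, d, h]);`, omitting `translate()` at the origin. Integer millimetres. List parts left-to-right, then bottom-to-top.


cube([40, 280, 1200]);
translate([40, 0, 0]) cube([740, 280, 40]);
translate([40, 0, 360]) cube([740, 280, 40]);
translate([40, 0, 820]) cube([740, 280, 40]);
translate([40, 0, 880]) cube([740, 280, 40]);
translate([40, 0, 1160]) cube([740, 280, 40]);
translate([780, 0, 0]) cube([40, 280, 1200]);


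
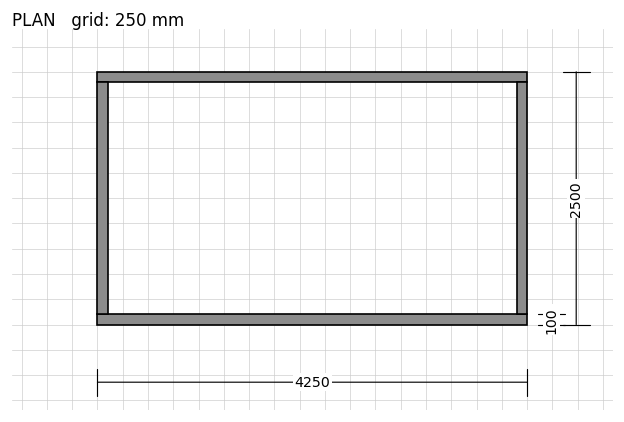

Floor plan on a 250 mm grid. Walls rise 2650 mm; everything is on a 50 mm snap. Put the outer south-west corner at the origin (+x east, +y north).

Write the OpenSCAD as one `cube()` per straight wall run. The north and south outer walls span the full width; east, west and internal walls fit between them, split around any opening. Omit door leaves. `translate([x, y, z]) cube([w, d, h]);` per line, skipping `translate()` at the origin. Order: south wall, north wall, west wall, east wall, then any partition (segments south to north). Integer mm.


cube([4250, 100, 2650]);
translate([0, 2400, 0]) cube([4250, 100, 2650]);
translate([0, 100, 0]) cube([100, 2300, 2650]);
translate([4150, 100, 0]) cube([100, 2300, 2650]);


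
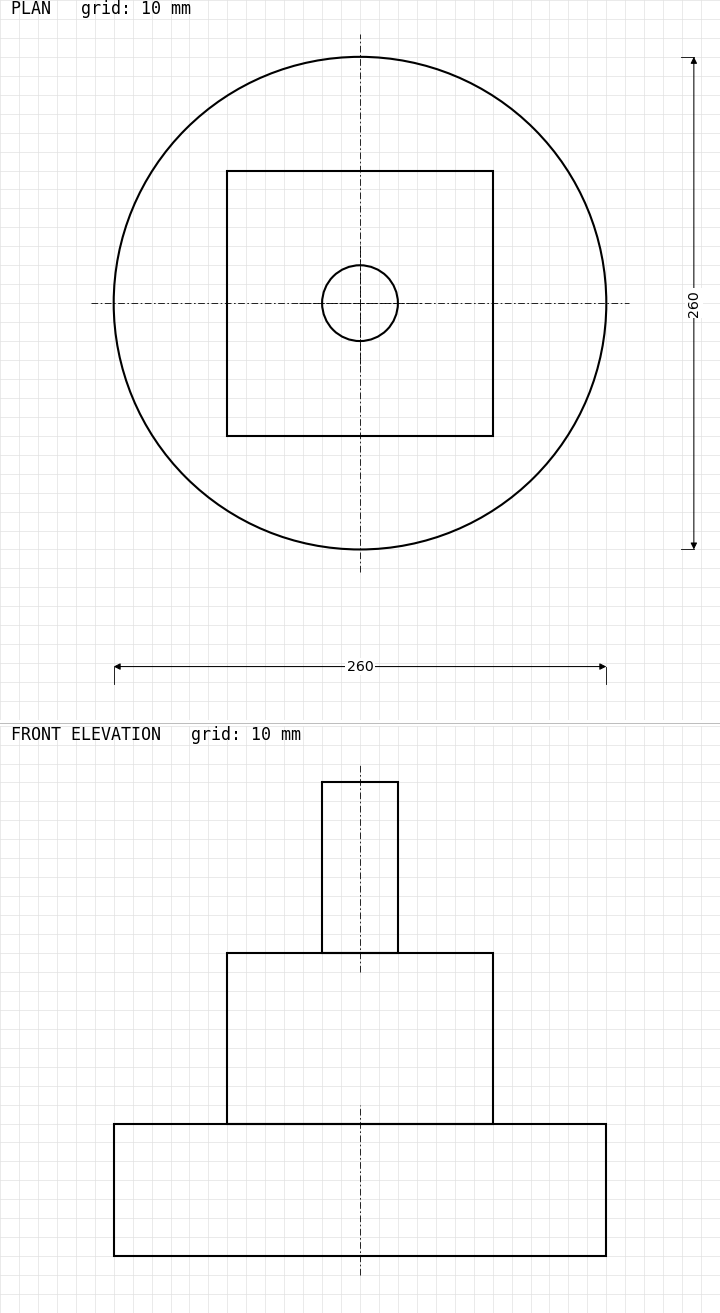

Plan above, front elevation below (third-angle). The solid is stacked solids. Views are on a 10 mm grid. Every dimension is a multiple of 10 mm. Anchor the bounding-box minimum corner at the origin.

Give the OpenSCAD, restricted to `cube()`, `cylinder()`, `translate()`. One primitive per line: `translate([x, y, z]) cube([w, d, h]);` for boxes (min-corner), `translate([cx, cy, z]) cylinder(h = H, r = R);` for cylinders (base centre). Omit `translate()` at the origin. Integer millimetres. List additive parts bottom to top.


translate([130, 130, 0]) cylinder(h = 70, r = 130);
translate([60, 60, 70]) cube([140, 140, 90]);
translate([130, 130, 160]) cylinder(h = 90, r = 20);
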